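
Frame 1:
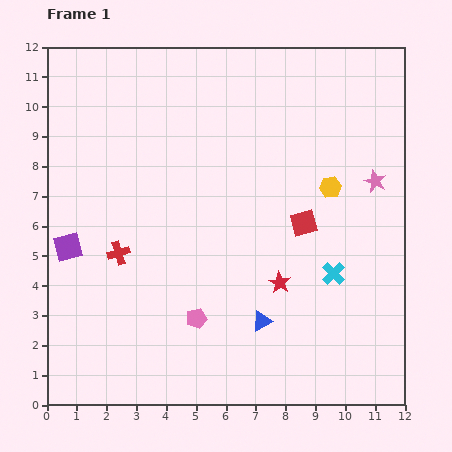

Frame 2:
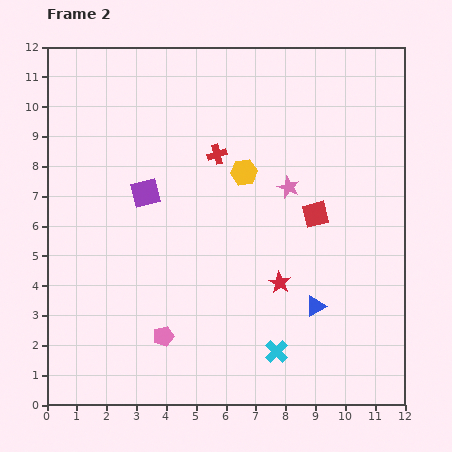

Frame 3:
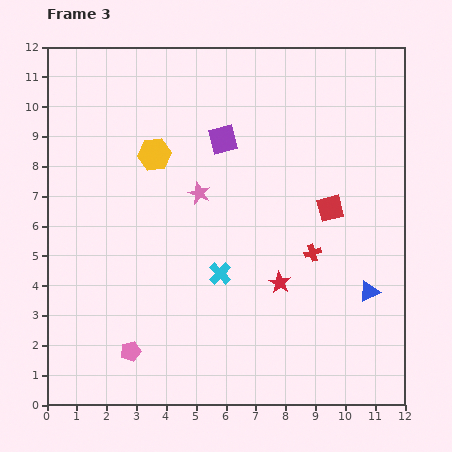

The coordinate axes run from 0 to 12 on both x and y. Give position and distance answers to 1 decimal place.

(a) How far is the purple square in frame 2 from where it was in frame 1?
3.2

The purple square moved from (0.7, 5.3) to (3.3, 7.1), a distance of √(2.6² + 1.8²) ≈ 3.2.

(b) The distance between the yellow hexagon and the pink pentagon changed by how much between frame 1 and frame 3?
+0.3

Distance in frame 1: 6.3. Distance in frame 3: 6.6.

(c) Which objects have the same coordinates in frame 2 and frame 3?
the red star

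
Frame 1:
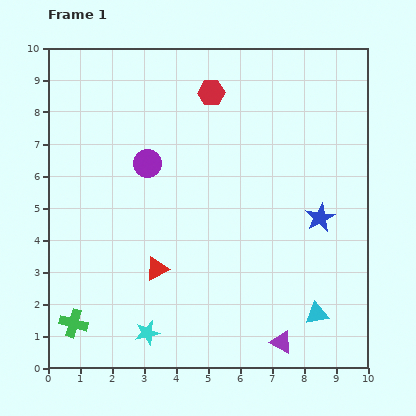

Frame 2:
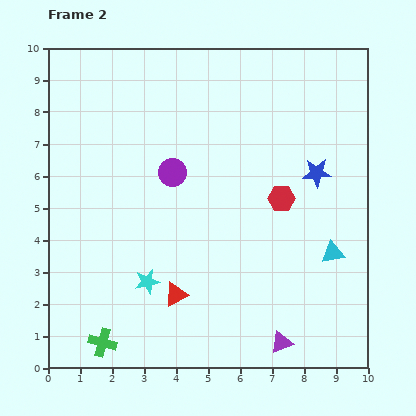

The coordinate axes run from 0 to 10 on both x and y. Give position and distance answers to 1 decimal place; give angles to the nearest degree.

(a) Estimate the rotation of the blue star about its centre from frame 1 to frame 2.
25° clockwise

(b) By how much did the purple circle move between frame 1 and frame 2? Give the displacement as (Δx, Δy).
(0.8, -0.3)

The purple circle was at (3.1, 6.4) in frame 1 and (3.9, 6.1) in frame 2.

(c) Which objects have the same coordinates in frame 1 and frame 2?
the purple triangle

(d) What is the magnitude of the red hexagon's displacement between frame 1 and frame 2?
4.0

The red hexagon moved from (5.1, 8.6) to (7.3, 5.3), a distance of √(2.2² + 3.3²) ≈ 4.0.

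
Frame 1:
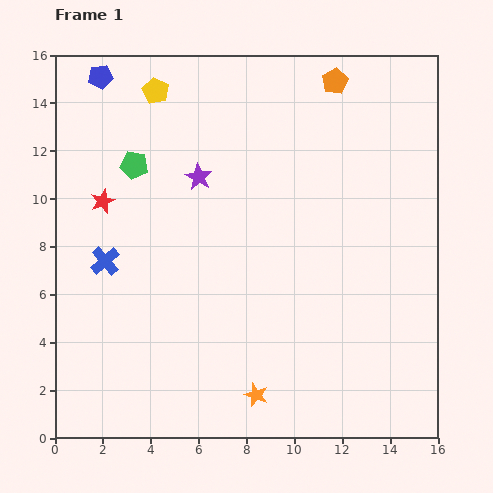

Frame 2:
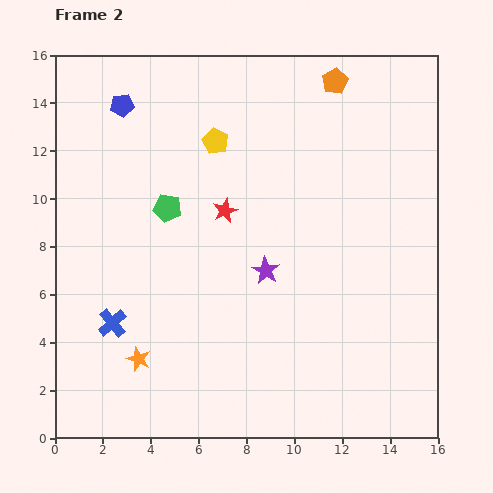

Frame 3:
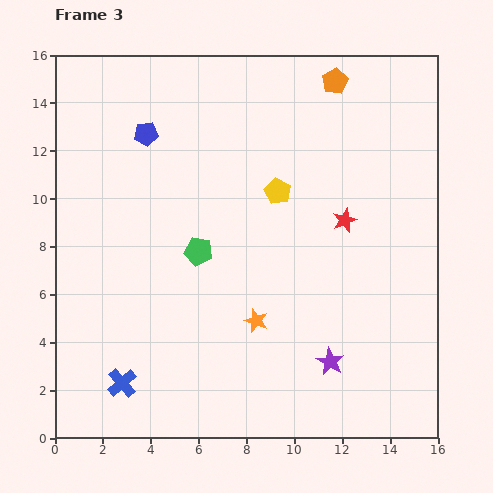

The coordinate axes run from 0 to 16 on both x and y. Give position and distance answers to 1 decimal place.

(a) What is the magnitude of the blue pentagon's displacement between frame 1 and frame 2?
1.5

The blue pentagon moved from (1.9, 15.1) to (2.8, 13.9), a distance of √(0.9² + 1.2²) ≈ 1.5.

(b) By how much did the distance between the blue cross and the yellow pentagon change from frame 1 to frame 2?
+1.3

Distance in frame 1: 7.4. Distance in frame 2: 8.7.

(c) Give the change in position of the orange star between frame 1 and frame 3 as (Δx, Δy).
(0.0, 3.1)

The orange star was at (8.4, 1.8) in frame 1 and (8.4, 4.9) in frame 3.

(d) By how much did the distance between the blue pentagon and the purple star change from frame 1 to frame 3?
+6.3

Distance in frame 1: 5.9. Distance in frame 3: 12.2.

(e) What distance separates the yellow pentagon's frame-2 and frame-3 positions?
3.3

The yellow pentagon moved from (6.7, 12.4) to (9.3, 10.3), a distance of √(2.6² + 2.1²) ≈ 3.3.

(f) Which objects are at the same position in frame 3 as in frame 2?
the orange pentagon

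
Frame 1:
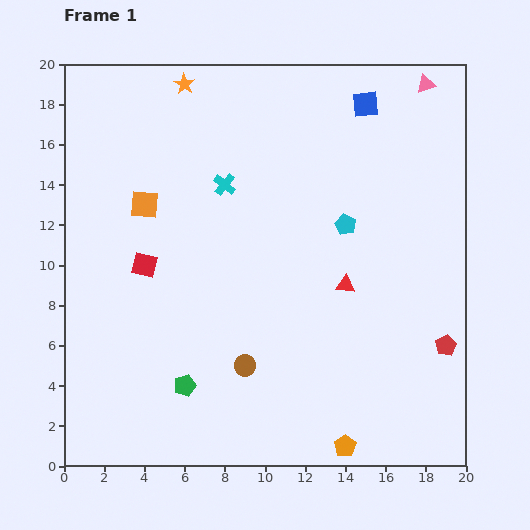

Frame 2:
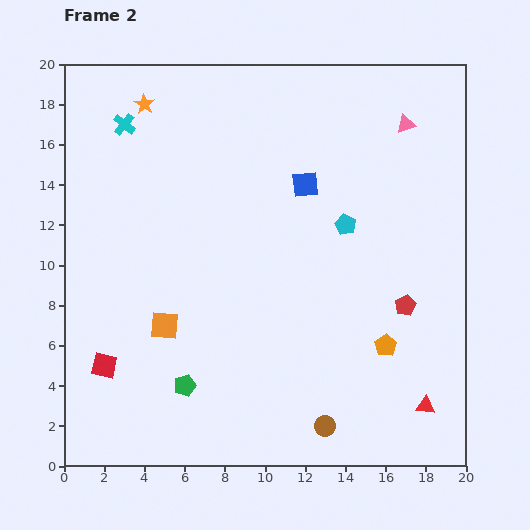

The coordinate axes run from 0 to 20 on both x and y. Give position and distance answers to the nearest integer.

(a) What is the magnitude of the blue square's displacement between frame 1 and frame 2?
5

The blue square moved from (15, 18) to (12, 14), a distance of √(3² + 4²) ≈ 5.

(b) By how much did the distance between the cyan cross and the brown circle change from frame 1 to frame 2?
+9

Distance in frame 1: 9. Distance in frame 2: 18.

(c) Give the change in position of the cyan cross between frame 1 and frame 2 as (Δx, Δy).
(-5, 3)

The cyan cross was at (8, 14) in frame 1 and (3, 17) in frame 2.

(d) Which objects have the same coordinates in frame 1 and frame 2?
the cyan pentagon, the green pentagon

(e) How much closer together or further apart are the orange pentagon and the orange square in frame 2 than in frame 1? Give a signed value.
-5

Distance in frame 1: 16. Distance in frame 2: 11.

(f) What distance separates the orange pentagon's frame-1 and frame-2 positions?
5

The orange pentagon moved from (14, 1) to (16, 6), a distance of √(2² + 5²) ≈ 5.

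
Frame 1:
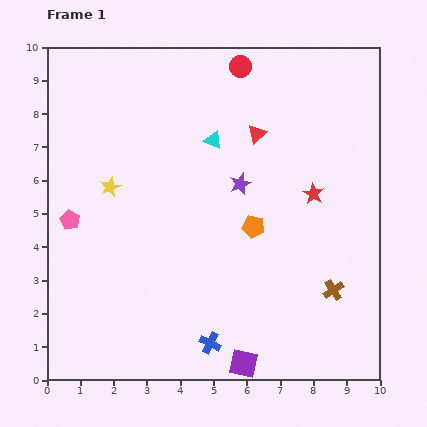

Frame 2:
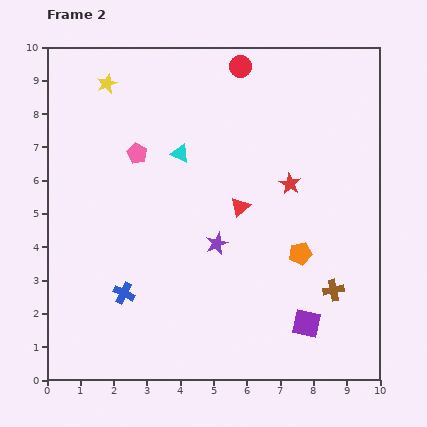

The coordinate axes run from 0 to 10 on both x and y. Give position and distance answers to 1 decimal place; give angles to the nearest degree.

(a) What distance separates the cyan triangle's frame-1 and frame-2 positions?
1.1

The cyan triangle moved from (5.0, 7.2) to (4.0, 6.8), a distance of √(1.0² + 0.4²) ≈ 1.1.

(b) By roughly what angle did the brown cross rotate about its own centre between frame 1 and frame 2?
23° clockwise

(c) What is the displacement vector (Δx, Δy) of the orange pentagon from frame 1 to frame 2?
(1.4, -0.8)

The orange pentagon was at (6.2, 4.6) in frame 1 and (7.6, 3.8) in frame 2.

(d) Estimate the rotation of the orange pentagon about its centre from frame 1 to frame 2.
23° counter-clockwise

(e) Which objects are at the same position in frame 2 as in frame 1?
the brown cross, the red circle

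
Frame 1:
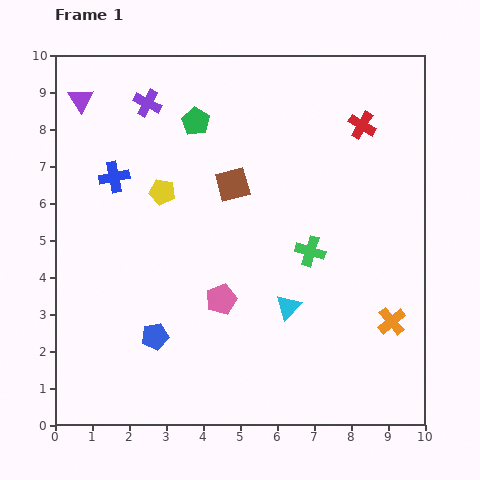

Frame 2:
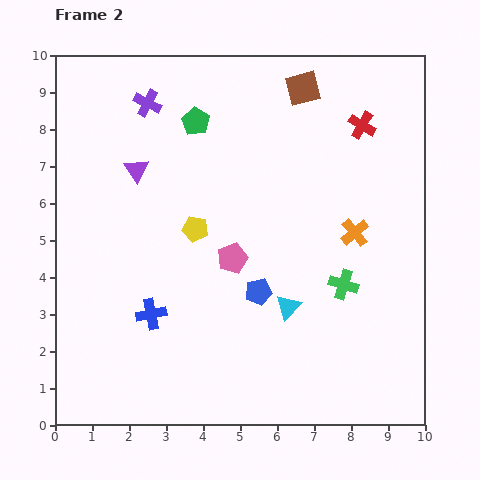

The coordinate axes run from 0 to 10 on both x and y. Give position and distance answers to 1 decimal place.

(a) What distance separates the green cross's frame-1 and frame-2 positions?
1.3

The green cross moved from (6.9, 4.7) to (7.8, 3.8), a distance of √(0.9² + 0.9²) ≈ 1.3.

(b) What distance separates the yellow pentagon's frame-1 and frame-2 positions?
1.3

The yellow pentagon moved from (2.9, 6.3) to (3.8, 5.3), a distance of √(0.9² + 1.0²) ≈ 1.3.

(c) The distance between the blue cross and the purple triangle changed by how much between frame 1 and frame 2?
+1.6

Distance in frame 1: 2.3. Distance in frame 2: 3.9.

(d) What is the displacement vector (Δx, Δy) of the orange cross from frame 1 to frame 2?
(-1.0, 2.4)

The orange cross was at (9.1, 2.8) in frame 1 and (8.1, 5.2) in frame 2.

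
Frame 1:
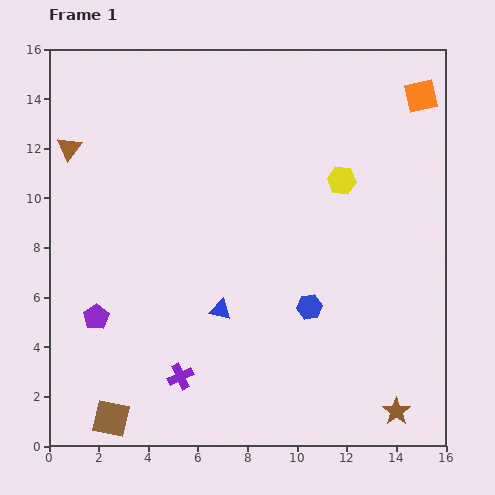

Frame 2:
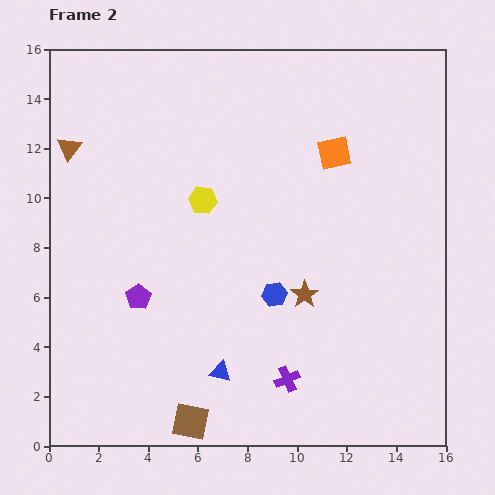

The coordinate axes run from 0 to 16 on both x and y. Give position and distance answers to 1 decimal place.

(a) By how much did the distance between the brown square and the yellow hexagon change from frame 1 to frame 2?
-4.5

Distance in frame 1: 13.4. Distance in frame 2: 8.9.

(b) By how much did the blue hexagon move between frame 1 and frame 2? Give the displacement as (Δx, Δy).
(-1.4, 0.5)

The blue hexagon was at (10.5, 5.6) in frame 1 and (9.1, 6.1) in frame 2.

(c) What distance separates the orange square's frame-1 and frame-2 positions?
4.2

The orange square moved from (15.0, 14.1) to (11.5, 11.8), a distance of √(3.5² + 2.3²) ≈ 4.2.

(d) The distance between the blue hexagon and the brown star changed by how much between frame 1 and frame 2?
-4.3

Distance in frame 1: 5.5. Distance in frame 2: 1.2.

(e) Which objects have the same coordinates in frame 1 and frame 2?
the brown triangle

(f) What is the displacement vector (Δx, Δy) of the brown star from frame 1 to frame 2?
(-3.7, 4.7)

The brown star was at (14.0, 1.4) in frame 1 and (10.3, 6.1) in frame 2.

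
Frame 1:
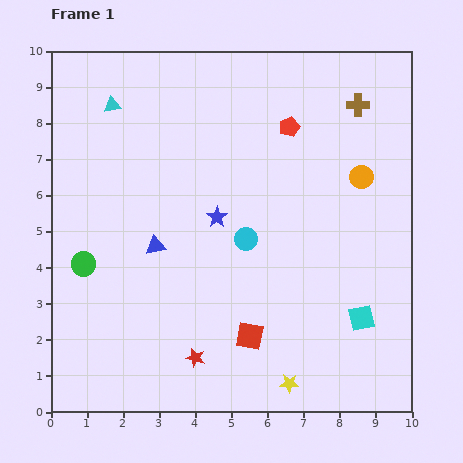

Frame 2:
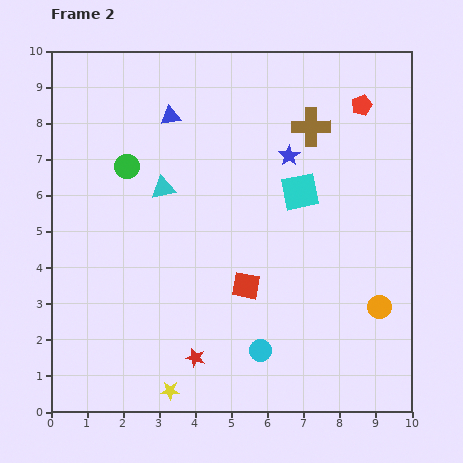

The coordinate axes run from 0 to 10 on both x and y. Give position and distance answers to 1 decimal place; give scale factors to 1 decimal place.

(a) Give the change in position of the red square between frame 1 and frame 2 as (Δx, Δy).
(-0.1, 1.4)

The red square was at (5.5, 2.1) in frame 1 and (5.4, 3.5) in frame 2.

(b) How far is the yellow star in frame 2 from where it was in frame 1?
3.3

The yellow star moved from (6.6, 0.8) to (3.3, 0.6), a distance of √(3.3² + 0.2²) ≈ 3.3.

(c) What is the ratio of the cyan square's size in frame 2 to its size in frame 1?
1.4×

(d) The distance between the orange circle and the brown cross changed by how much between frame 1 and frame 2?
+3.3

Distance in frame 1: 2.0. Distance in frame 2: 5.3.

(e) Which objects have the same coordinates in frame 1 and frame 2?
the red star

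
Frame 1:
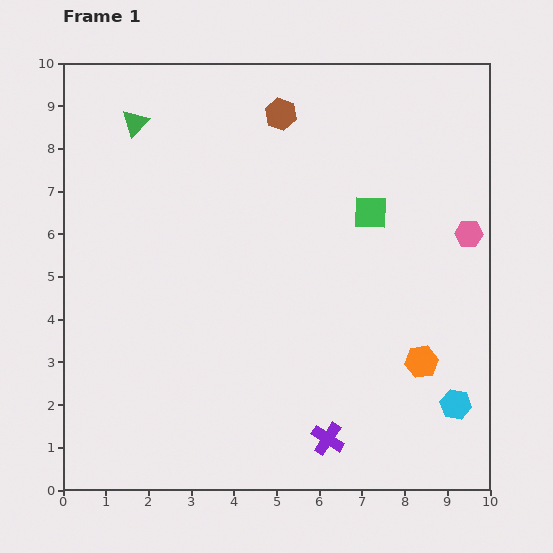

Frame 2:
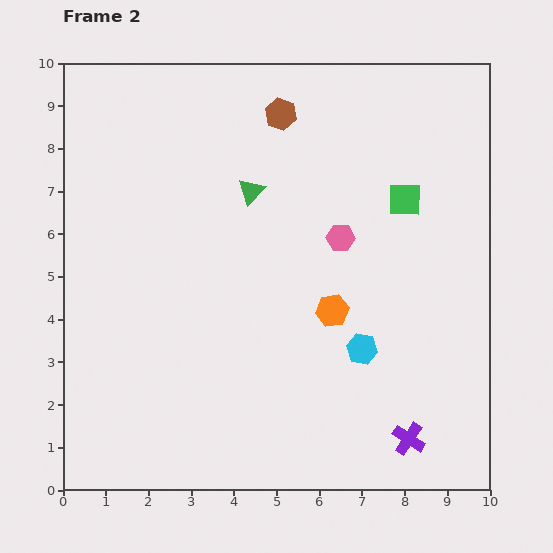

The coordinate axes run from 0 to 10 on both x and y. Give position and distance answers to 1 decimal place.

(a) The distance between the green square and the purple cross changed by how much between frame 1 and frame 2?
+0.2

Distance in frame 1: 5.4. Distance in frame 2: 5.6.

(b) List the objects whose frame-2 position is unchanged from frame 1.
the brown hexagon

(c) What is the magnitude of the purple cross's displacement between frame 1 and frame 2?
1.9

The purple cross moved from (6.2, 1.2) to (8.1, 1.2), a distance of √(1.9² + 0.0²) ≈ 1.9.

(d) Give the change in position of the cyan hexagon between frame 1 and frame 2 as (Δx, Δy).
(-2.2, 1.3)

The cyan hexagon was at (9.2, 2.0) in frame 1 and (7.0, 3.3) in frame 2.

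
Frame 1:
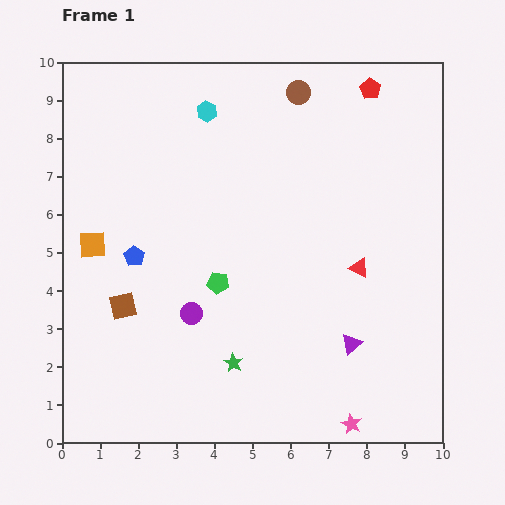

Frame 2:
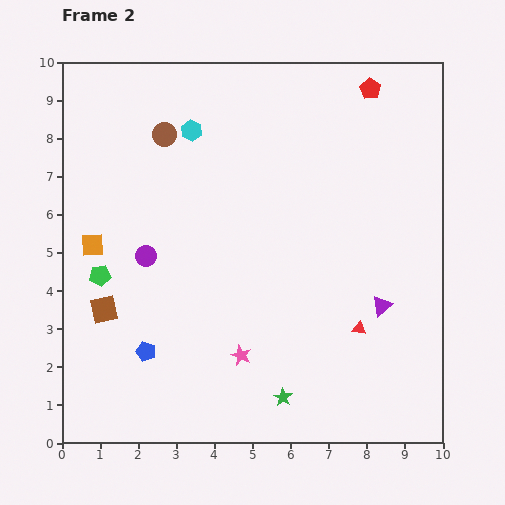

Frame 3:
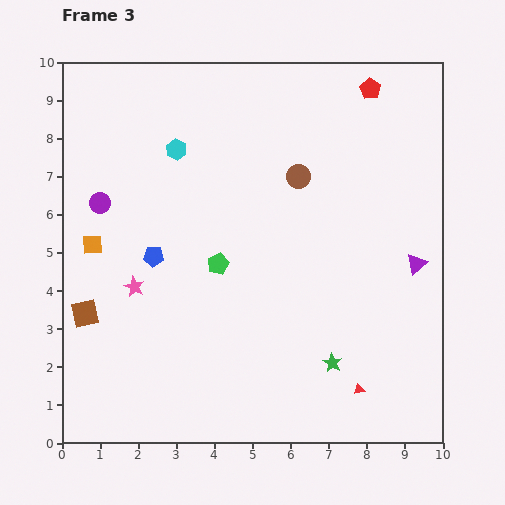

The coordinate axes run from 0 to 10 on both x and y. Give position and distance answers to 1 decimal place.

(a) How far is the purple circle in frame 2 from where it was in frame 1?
1.9

The purple circle moved from (3.4, 3.4) to (2.2, 4.9), a distance of √(1.2² + 1.5²) ≈ 1.9.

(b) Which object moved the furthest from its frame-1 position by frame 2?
the brown circle

(moved 3.7; next 3.4)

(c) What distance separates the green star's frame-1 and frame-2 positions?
1.6

The green star moved from (4.5, 2.1) to (5.8, 1.2), a distance of √(1.3² + 0.9²) ≈ 1.6.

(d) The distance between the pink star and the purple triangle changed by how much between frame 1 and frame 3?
+5.3

Distance in frame 1: 2.1. Distance in frame 3: 7.4.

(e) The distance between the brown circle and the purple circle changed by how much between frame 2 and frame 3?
+2.0

Distance in frame 2: 3.2. Distance in frame 3: 5.2.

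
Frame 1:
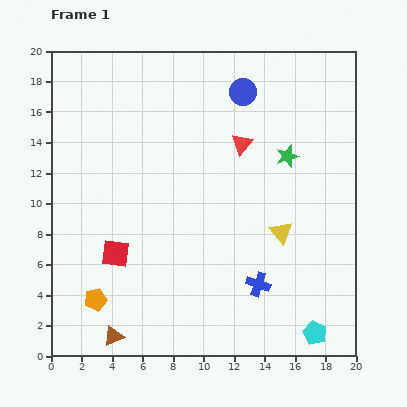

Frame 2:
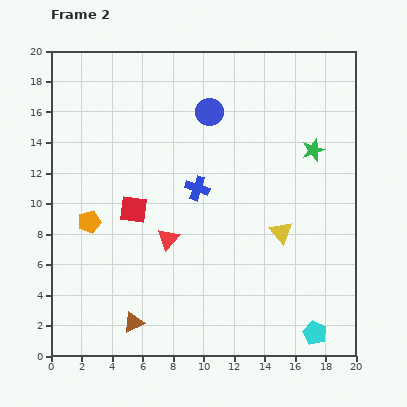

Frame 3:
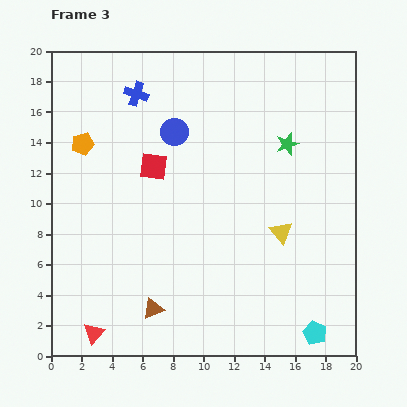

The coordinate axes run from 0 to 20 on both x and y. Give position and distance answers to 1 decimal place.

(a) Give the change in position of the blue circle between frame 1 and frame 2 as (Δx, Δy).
(-2.2, -1.3)

The blue circle was at (12.6, 17.3) in frame 1 and (10.4, 16.0) in frame 2.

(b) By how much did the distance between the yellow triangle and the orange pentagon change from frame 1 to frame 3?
+1.2

Distance in frame 1: 13.0. Distance in frame 3: 14.2.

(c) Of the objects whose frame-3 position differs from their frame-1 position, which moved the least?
the green star

(moved 0.8)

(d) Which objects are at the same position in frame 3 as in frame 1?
the cyan pentagon, the yellow triangle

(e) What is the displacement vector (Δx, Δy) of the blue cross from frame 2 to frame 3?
(-4.0, 6.2)

The blue cross was at (9.6, 11.0) in frame 2 and (5.6, 17.2) in frame 3.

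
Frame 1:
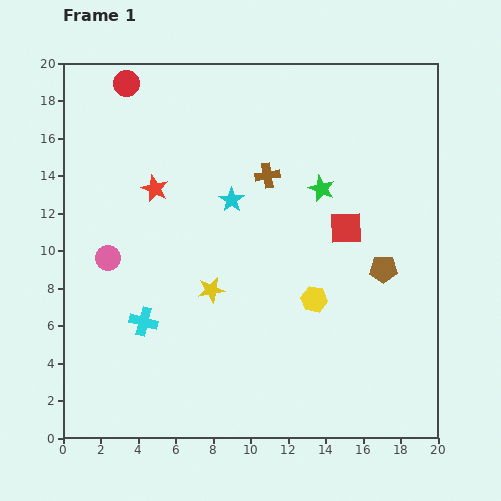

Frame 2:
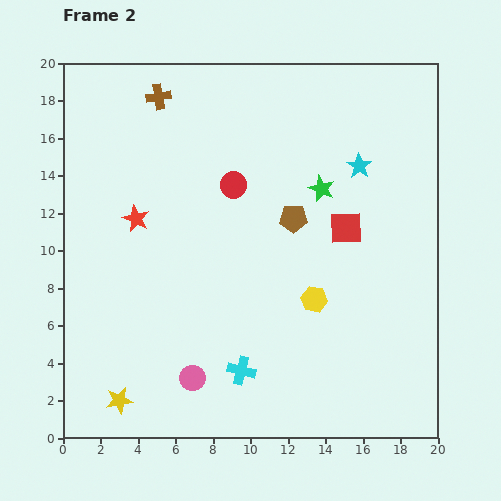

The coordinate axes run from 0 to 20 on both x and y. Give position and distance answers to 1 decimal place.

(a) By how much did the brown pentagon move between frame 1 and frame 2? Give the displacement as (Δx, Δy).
(-4.8, 2.7)

The brown pentagon was at (17.1, 9.0) in frame 1 and (12.3, 11.7) in frame 2.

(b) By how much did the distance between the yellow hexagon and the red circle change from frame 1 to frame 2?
-7.7

Distance in frame 1: 15.2. Distance in frame 2: 7.5.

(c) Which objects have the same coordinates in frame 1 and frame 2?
the green star, the yellow hexagon, the red square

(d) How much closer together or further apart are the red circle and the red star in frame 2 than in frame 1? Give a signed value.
-0.3

Distance in frame 1: 5.8. Distance in frame 2: 5.5.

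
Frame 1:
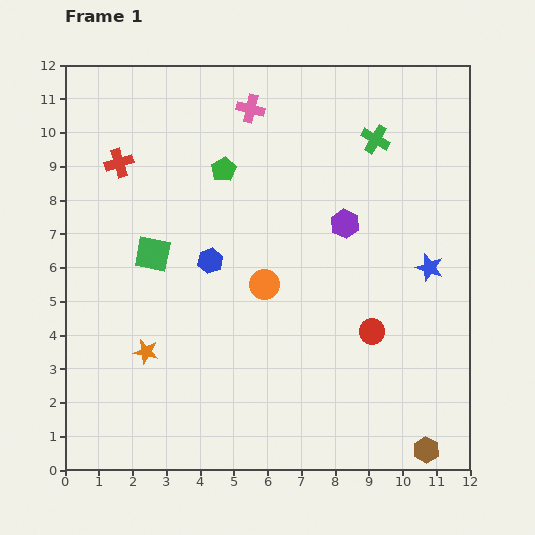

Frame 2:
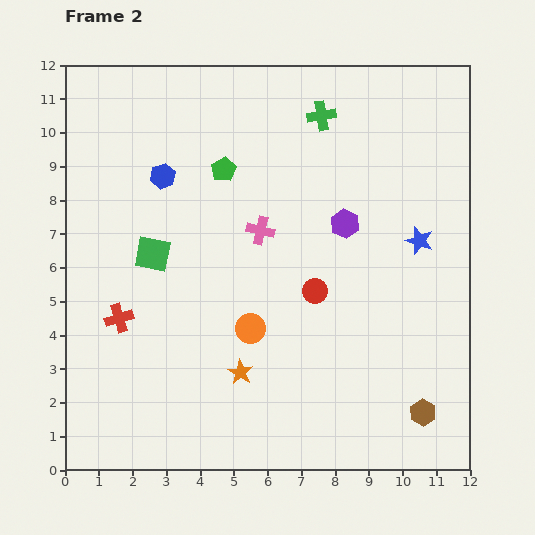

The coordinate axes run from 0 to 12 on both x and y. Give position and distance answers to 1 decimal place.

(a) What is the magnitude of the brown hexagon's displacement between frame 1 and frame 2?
1.1

The brown hexagon moved from (10.7, 0.6) to (10.6, 1.7), a distance of √(0.1² + 1.1²) ≈ 1.1.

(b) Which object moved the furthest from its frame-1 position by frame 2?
the red cross

(moved 4.6; next 3.6)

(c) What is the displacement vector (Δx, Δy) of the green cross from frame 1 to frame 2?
(-1.6, 0.7)

The green cross was at (9.2, 9.8) in frame 1 and (7.6, 10.5) in frame 2.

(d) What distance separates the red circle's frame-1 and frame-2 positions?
2.1

The red circle moved from (9.1, 4.1) to (7.4, 5.3), a distance of √(1.7² + 1.2²) ≈ 2.1.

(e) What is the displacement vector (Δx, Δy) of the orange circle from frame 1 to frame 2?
(-0.4, -1.3)

The orange circle was at (5.9, 5.5) in frame 1 and (5.5, 4.2) in frame 2.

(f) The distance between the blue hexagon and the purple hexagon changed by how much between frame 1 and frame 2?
+1.5

Distance in frame 1: 4.1. Distance in frame 2: 5.6.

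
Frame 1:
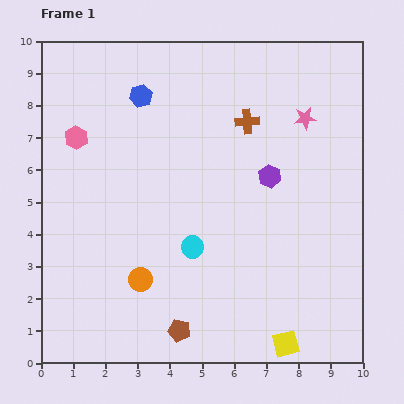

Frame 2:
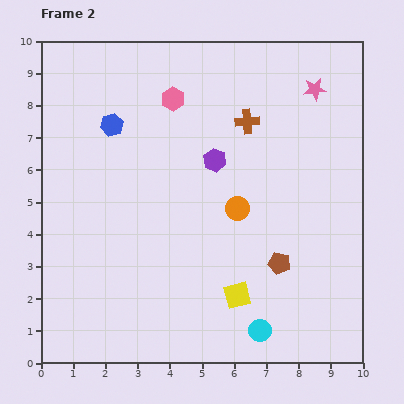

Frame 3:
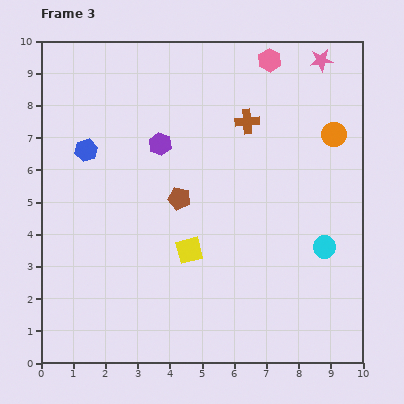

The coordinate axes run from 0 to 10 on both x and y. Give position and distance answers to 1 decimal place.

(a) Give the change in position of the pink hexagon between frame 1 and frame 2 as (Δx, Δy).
(3.0, 1.2)

The pink hexagon was at (1.1, 7.0) in frame 1 and (4.1, 8.2) in frame 2.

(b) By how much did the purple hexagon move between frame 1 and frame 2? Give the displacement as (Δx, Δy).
(-1.7, 0.5)

The purple hexagon was at (7.1, 5.8) in frame 1 and (5.4, 6.3) in frame 2.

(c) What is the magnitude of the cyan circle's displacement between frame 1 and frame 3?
4.1

The cyan circle moved from (4.7, 3.6) to (8.8, 3.6), a distance of √(4.1² + 0.0²) ≈ 4.1.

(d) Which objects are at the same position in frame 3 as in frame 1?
the brown cross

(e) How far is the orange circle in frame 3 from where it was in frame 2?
3.8

The orange circle moved from (6.1, 4.8) to (9.1, 7.1), a distance of √(3.0² + 2.3²) ≈ 3.8.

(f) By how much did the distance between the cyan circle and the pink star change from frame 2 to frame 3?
-1.9

Distance in frame 2: 7.7. Distance in frame 3: 5.8.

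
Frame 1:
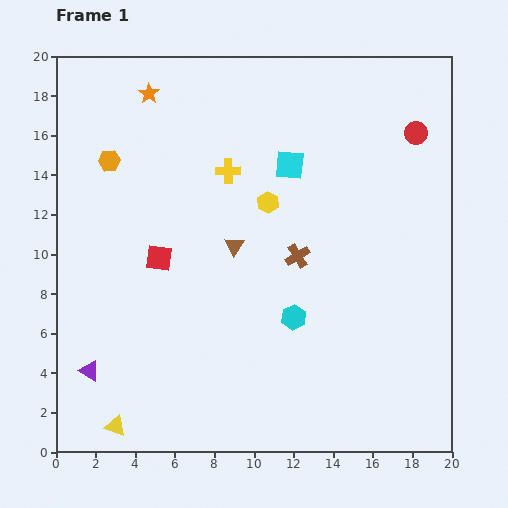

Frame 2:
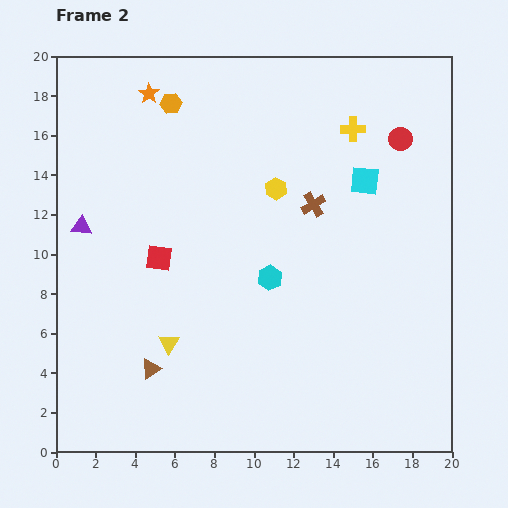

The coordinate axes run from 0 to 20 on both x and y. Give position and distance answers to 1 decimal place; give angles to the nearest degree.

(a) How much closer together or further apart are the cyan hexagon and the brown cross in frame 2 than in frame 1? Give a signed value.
+1.2

Distance in frame 1: 3.1. Distance in frame 2: 4.3.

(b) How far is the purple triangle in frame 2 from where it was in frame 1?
7.3

The purple triangle moved from (1.7, 4.1) to (1.3, 11.4), a distance of √(0.4² + 7.3²) ≈ 7.3.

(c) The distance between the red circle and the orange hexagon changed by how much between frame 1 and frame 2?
-3.9

Distance in frame 1: 15.6. Distance in frame 2: 11.7.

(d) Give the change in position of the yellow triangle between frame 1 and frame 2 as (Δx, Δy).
(2.7, 4.2)

The yellow triangle was at (3.0, 1.3) in frame 1 and (5.7, 5.5) in frame 2.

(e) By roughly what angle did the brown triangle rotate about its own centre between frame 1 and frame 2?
25° clockwise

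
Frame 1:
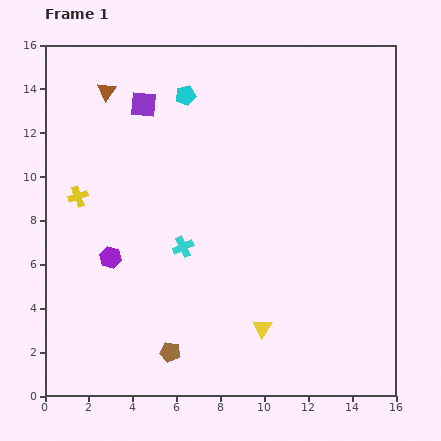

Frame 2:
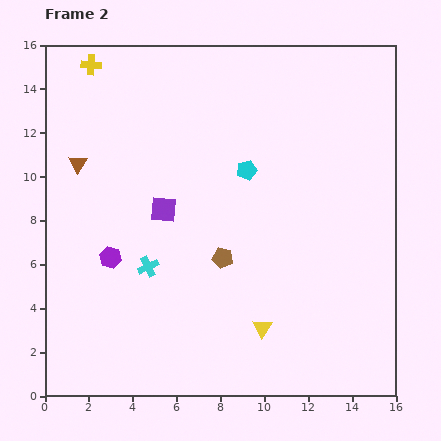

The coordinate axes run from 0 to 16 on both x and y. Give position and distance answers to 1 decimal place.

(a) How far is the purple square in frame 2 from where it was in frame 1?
4.9

The purple square moved from (4.5, 13.3) to (5.4, 8.5), a distance of √(0.9² + 4.8²) ≈ 4.9.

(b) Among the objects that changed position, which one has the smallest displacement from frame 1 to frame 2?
the cyan cross

(moved 1.8)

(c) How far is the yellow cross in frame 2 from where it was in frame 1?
6.0

The yellow cross moved from (1.5, 9.1) to (2.1, 15.1), a distance of √(0.6² + 6.0²) ≈ 6.0.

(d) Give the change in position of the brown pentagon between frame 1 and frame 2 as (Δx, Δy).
(2.4, 4.3)

The brown pentagon was at (5.7, 2.0) in frame 1 and (8.1, 6.3) in frame 2.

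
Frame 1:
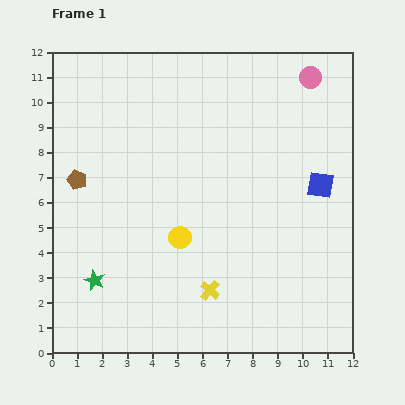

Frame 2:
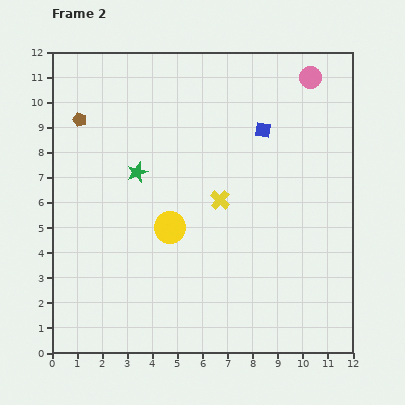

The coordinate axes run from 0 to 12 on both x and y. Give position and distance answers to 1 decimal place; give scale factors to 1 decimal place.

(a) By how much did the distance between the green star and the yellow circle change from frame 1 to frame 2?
-1.2

Distance in frame 1: 3.8. Distance in frame 2: 2.6.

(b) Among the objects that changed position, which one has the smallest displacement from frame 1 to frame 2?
the yellow circle

(moved 0.6)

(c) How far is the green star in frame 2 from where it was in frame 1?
4.6

The green star moved from (1.7, 2.9) to (3.4, 7.2), a distance of √(1.7² + 4.3²) ≈ 4.6.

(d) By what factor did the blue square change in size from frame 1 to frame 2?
0.6×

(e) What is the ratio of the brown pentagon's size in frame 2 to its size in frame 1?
0.7×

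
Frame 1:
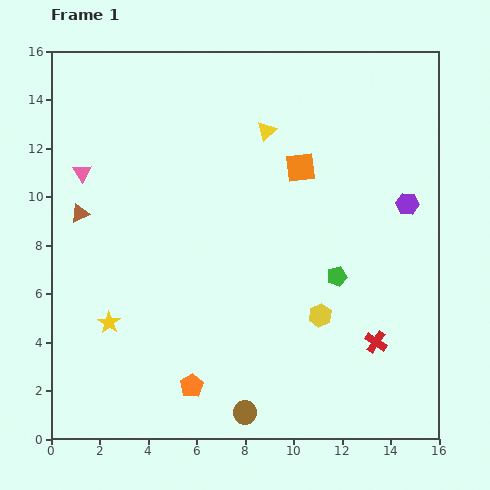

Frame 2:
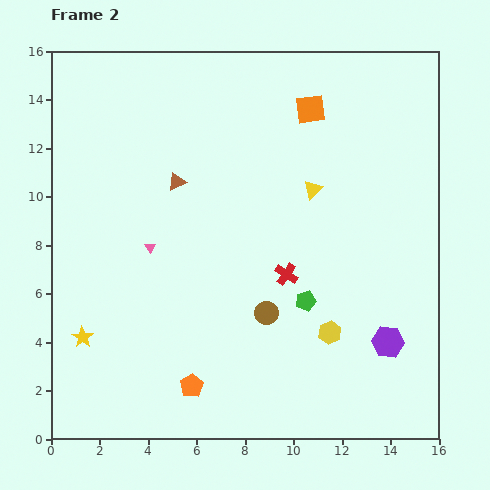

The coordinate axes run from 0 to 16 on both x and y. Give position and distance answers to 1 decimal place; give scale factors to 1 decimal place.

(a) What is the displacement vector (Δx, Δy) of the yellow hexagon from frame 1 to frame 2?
(0.4, -0.7)

The yellow hexagon was at (11.1, 5.1) in frame 1 and (11.5, 4.4) in frame 2.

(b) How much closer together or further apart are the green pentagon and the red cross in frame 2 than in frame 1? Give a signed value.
-1.7

Distance in frame 1: 3.1. Distance in frame 2: 1.4.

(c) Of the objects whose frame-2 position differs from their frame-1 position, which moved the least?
the yellow hexagon

(moved 0.8)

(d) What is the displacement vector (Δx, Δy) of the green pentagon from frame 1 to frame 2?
(-1.3, -1.0)

The green pentagon was at (11.8, 6.7) in frame 1 and (10.5, 5.7) in frame 2.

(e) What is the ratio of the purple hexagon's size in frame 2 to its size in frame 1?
1.4×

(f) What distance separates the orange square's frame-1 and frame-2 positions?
2.4

The orange square moved from (10.3, 11.2) to (10.7, 13.6), a distance of √(0.4² + 2.4²) ≈ 2.4.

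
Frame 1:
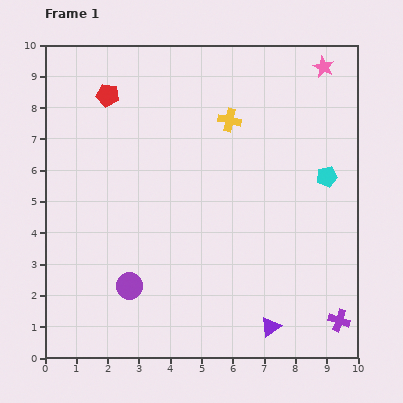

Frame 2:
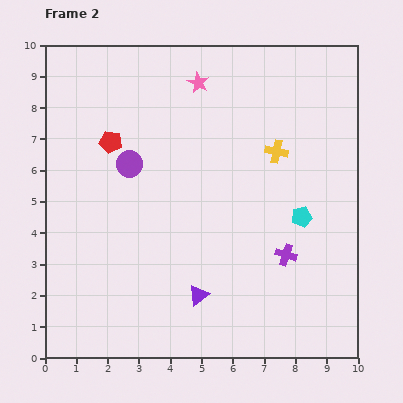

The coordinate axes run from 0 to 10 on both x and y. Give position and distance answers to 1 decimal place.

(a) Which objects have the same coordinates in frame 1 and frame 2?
none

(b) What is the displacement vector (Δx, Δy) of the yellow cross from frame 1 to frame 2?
(1.5, -1.0)

The yellow cross was at (5.9, 7.6) in frame 1 and (7.4, 6.6) in frame 2.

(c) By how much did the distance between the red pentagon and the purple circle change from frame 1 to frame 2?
-5.2

Distance in frame 1: 6.1. Distance in frame 2: 0.9.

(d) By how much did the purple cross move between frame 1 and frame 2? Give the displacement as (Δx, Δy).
(-1.7, 2.1)

The purple cross was at (9.4, 1.2) in frame 1 and (7.7, 3.3) in frame 2.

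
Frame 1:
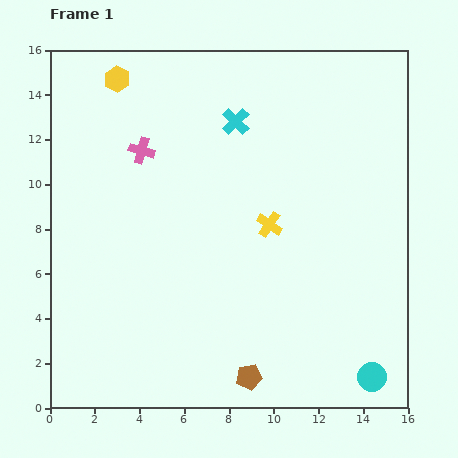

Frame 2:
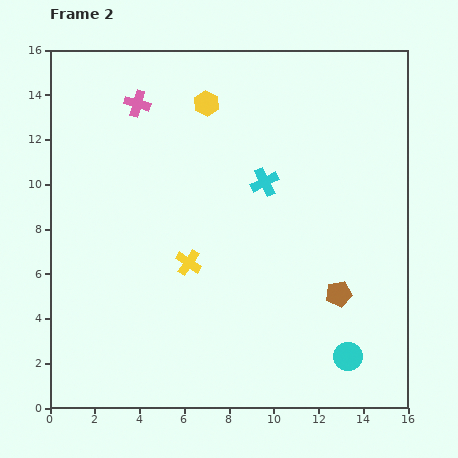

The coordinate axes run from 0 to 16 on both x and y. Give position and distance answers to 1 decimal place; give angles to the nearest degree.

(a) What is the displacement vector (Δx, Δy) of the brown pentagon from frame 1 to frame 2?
(4.0, 3.7)

The brown pentagon was at (8.9, 1.4) in frame 1 and (12.9, 5.1) in frame 2.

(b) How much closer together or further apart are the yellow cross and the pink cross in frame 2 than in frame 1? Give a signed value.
+0.9

Distance in frame 1: 6.6. Distance in frame 2: 7.5.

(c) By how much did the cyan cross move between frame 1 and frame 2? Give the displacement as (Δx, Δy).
(1.3, -2.7)

The cyan cross was at (8.3, 12.8) in frame 1 and (9.6, 10.1) in frame 2.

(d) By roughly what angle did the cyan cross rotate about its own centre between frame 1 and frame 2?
19° clockwise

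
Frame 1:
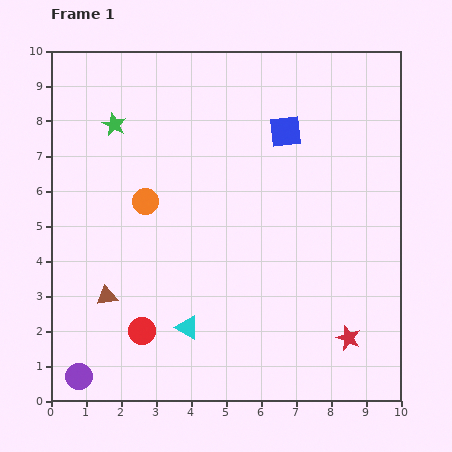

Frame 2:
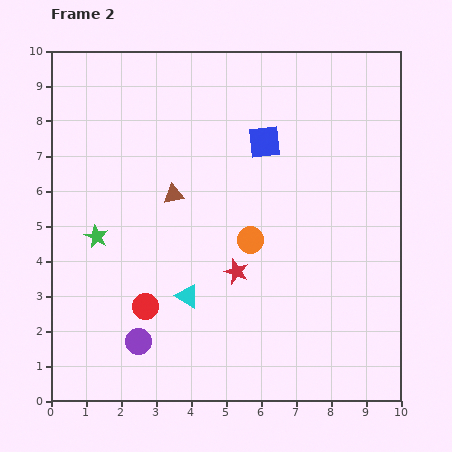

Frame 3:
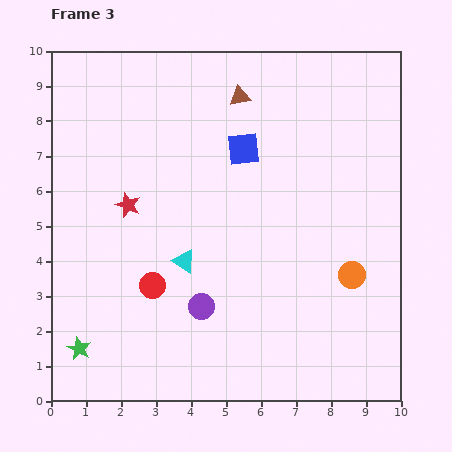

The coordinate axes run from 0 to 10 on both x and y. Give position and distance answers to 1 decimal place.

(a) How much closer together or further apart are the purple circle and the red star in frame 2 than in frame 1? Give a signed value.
-4.4

Distance in frame 1: 7.8. Distance in frame 2: 3.4.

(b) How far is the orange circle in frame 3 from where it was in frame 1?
6.3

The orange circle moved from (2.7, 5.7) to (8.6, 3.6), a distance of √(5.9² + 2.1²) ≈ 6.3.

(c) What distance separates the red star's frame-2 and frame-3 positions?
3.6

The red star moved from (5.3, 3.7) to (2.2, 5.6), a distance of √(3.1² + 1.9²) ≈ 3.6.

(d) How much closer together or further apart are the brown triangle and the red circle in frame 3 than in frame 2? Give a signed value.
+2.7

Distance in frame 2: 3.3. Distance in frame 3: 6.0.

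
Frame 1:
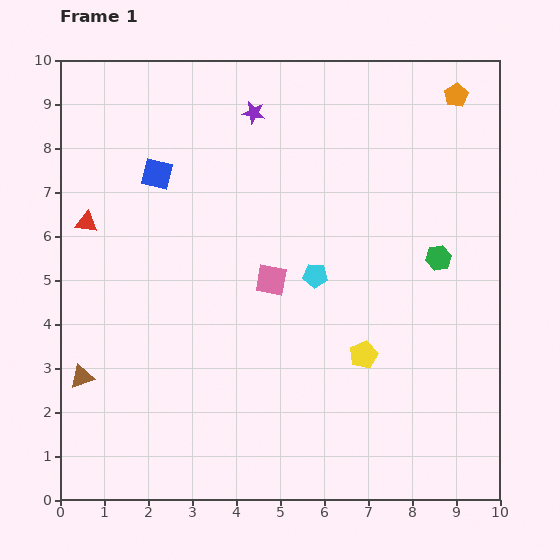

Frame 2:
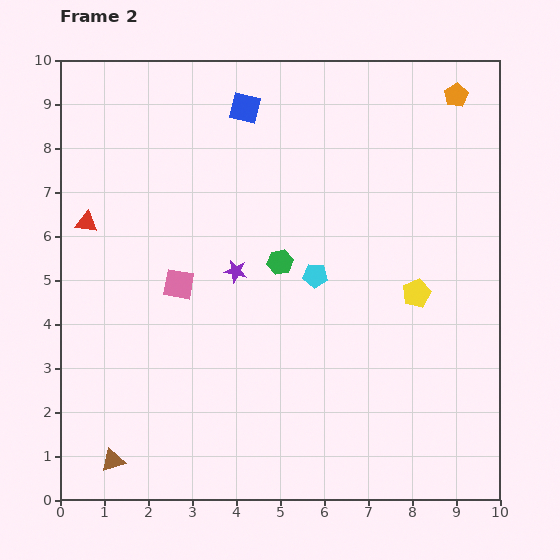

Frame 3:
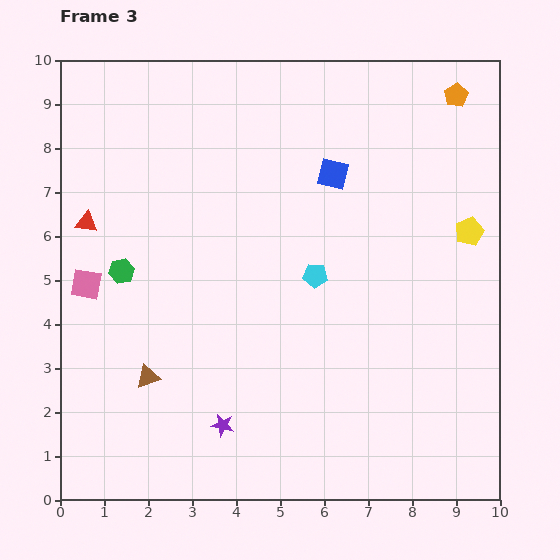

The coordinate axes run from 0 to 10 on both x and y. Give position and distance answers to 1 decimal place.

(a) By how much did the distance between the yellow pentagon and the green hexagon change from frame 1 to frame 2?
+0.4

Distance in frame 1: 2.8. Distance in frame 2: 3.2.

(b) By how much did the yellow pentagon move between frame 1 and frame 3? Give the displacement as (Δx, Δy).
(2.4, 2.8)

The yellow pentagon was at (6.9, 3.3) in frame 1 and (9.3, 6.1) in frame 3.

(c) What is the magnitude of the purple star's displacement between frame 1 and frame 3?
7.1

The purple star moved from (4.4, 8.8) to (3.7, 1.7), a distance of √(0.7² + 7.1²) ≈ 7.1.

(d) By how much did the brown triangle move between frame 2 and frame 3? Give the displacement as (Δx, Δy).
(0.8, 1.9)

The brown triangle was at (1.2, 0.9) in frame 2 and (2.0, 2.8) in frame 3.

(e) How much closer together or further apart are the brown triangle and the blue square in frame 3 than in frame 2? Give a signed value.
-2.3

Distance in frame 2: 8.5. Distance in frame 3: 6.2.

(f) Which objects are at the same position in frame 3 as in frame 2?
the red triangle, the orange pentagon, the cyan pentagon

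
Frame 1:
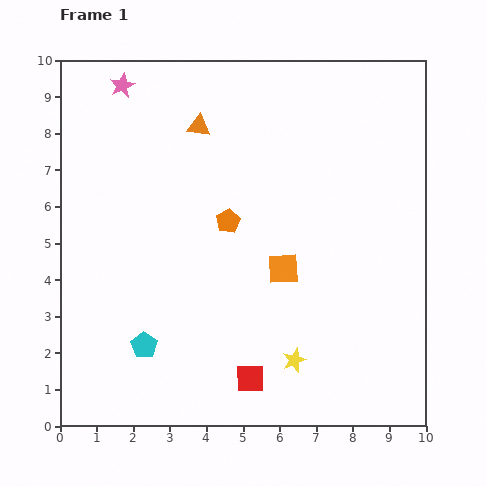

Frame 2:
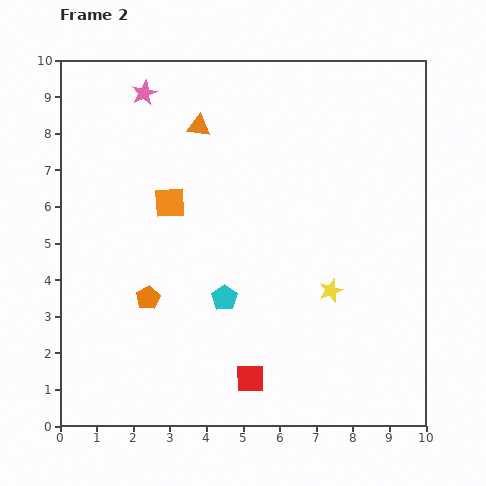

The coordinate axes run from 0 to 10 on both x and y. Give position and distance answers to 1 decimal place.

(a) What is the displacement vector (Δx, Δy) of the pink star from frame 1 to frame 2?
(0.6, -0.2)

The pink star was at (1.7, 9.3) in frame 1 and (2.3, 9.1) in frame 2.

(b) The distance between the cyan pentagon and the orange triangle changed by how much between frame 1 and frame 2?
-1.4

Distance in frame 1: 6.2. Distance in frame 2: 4.8.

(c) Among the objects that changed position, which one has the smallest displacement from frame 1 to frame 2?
the pink star

(moved 0.6)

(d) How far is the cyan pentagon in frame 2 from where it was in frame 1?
2.6

The cyan pentagon moved from (2.3, 2.2) to (4.5, 3.5), a distance of √(2.2² + 1.3²) ≈ 2.6.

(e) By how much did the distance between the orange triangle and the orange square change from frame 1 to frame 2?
-2.3

Distance in frame 1: 4.5. Distance in frame 2: 2.2.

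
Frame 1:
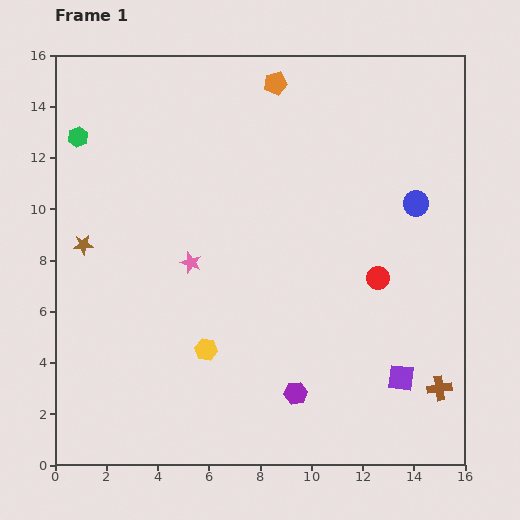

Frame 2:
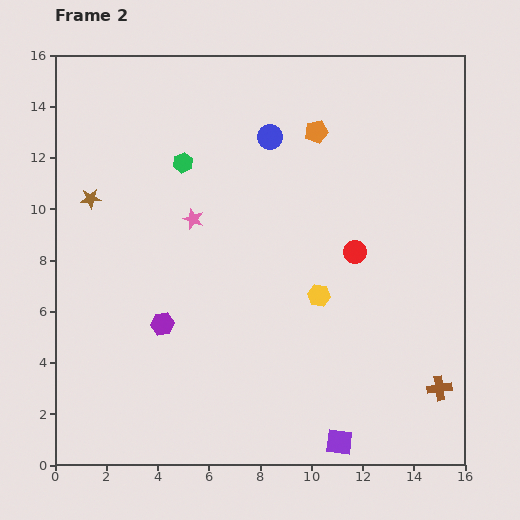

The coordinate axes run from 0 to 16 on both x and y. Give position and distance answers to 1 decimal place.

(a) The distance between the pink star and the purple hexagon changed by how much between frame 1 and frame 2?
-2.2

Distance in frame 1: 6.5. Distance in frame 2: 4.3.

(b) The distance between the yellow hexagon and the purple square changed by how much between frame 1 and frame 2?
-1.9

Distance in frame 1: 7.7. Distance in frame 2: 5.8.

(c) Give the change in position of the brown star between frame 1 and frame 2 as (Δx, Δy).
(0.3, 1.8)

The brown star was at (1.1, 8.6) in frame 1 and (1.4, 10.4) in frame 2.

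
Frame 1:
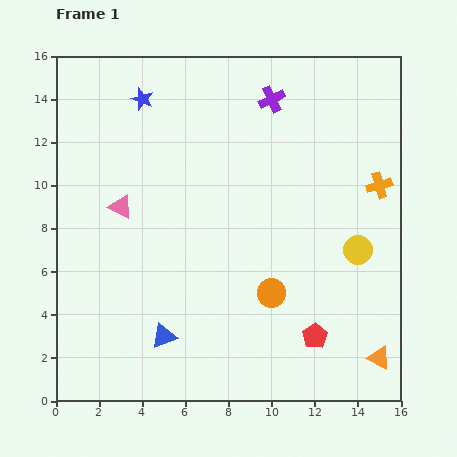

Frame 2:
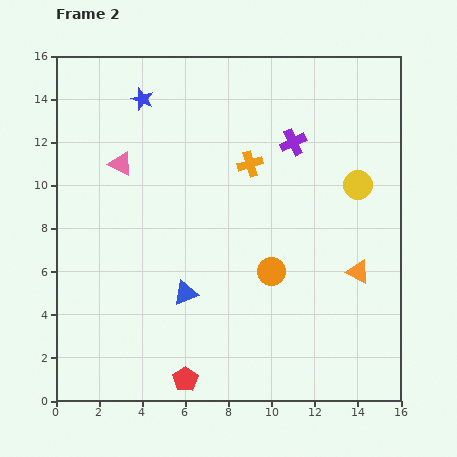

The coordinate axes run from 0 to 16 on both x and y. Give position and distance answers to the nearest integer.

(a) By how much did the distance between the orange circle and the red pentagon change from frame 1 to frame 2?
+3

Distance in frame 1: 3. Distance in frame 2: 6.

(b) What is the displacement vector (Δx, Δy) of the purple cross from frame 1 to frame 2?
(1, -2)

The purple cross was at (10, 14) in frame 1 and (11, 12) in frame 2.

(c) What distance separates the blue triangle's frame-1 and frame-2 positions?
2

The blue triangle moved from (5, 3) to (6, 5), a distance of √(1² + 2²) ≈ 2.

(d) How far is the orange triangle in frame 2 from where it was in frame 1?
4

The orange triangle moved from (15, 2) to (14, 6), a distance of √(1² + 4²) ≈ 4.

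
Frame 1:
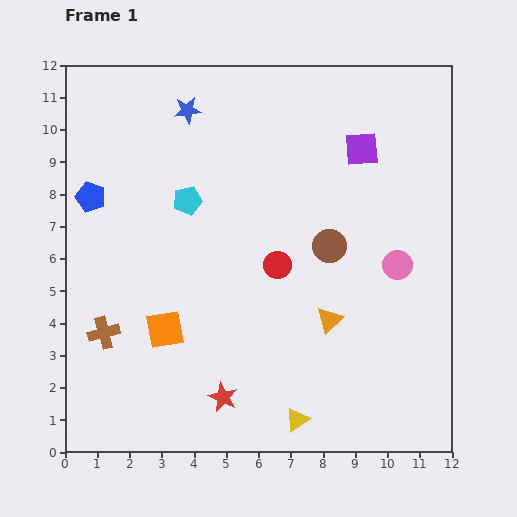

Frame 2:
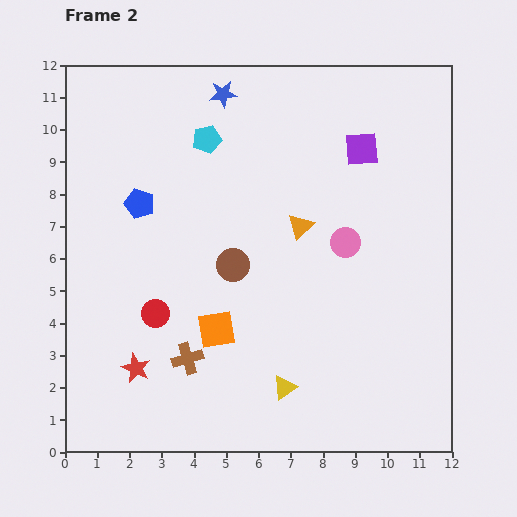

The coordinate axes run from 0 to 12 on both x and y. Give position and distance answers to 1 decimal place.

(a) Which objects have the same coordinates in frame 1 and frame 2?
the purple square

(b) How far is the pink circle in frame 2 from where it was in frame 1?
1.7

The pink circle moved from (10.3, 5.8) to (8.7, 6.5), a distance of √(1.6² + 0.7²) ≈ 1.7.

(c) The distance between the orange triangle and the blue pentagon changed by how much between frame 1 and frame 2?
-3.3

Distance in frame 1: 8.3. Distance in frame 2: 5.0.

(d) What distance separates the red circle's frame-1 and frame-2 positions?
4.1

The red circle moved from (6.6, 5.8) to (2.8, 4.3), a distance of √(3.8² + 1.5²) ≈ 4.1.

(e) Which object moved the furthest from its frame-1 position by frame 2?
the red circle

(moved 4.1; next 3.1)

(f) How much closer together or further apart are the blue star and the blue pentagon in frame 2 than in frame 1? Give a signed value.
+0.3

Distance in frame 1: 4.0. Distance in frame 2: 4.3.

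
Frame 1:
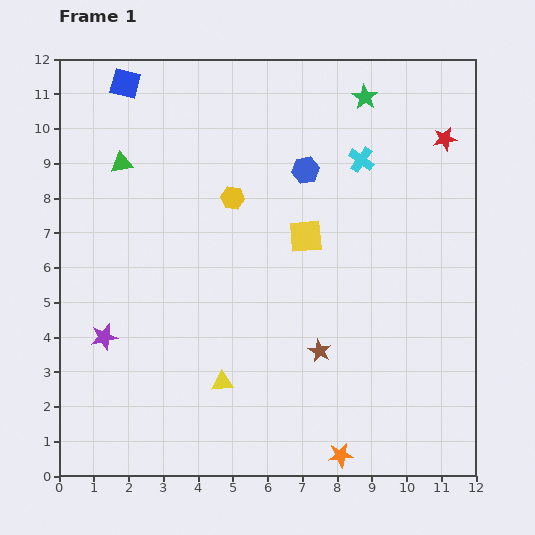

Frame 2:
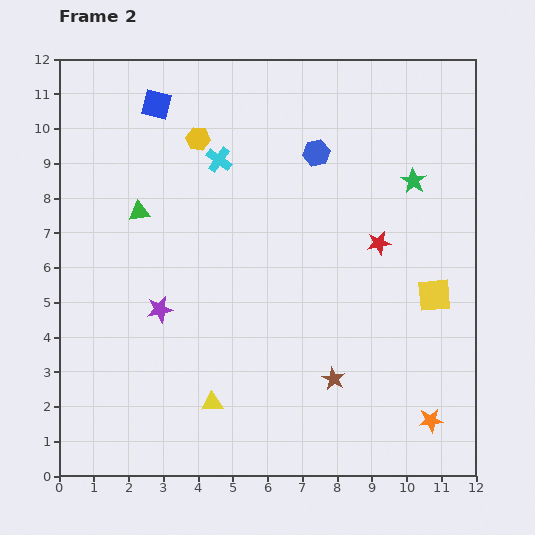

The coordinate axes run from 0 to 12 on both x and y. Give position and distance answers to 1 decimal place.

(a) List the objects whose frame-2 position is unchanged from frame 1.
none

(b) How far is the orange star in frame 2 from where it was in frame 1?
2.8

The orange star moved from (8.1, 0.6) to (10.7, 1.6), a distance of √(2.6² + 1.0²) ≈ 2.8.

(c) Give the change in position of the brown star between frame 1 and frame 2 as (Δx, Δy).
(0.4, -0.8)

The brown star was at (7.5, 3.6) in frame 1 and (7.9, 2.8) in frame 2.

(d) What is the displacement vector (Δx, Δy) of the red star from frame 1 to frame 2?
(-1.9, -3.0)

The red star was at (11.1, 9.7) in frame 1 and (9.2, 6.7) in frame 2.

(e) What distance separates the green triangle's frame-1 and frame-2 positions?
1.5

The green triangle moved from (1.8, 9.0) to (2.3, 7.6), a distance of √(0.5² + 1.4²) ≈ 1.5.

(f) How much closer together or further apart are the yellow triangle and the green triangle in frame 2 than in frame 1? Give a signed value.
-1.0

Distance in frame 1: 6.9. Distance in frame 2: 5.9.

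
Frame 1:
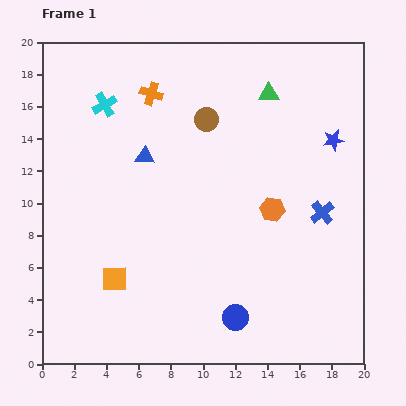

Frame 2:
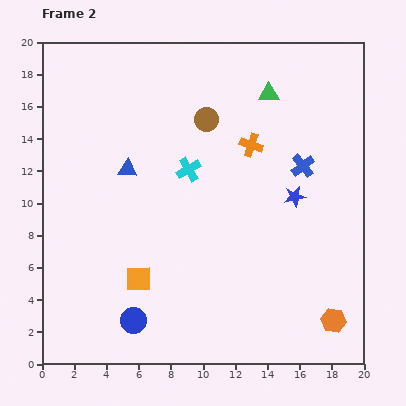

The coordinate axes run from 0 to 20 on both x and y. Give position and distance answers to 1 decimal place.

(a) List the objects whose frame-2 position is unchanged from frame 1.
the green triangle, the brown circle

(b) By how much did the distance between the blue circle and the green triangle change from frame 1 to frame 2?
+2.3

Distance in frame 1: 14.1. Distance in frame 2: 16.4.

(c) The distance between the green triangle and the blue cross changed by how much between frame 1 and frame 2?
-3.1

Distance in frame 1: 8.1. Distance in frame 2: 5.0.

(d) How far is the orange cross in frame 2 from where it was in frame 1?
7.0

The orange cross moved from (6.8, 16.8) to (13.0, 13.6), a distance of √(6.2² + 3.2²) ≈ 7.0.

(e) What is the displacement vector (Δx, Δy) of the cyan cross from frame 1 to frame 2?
(5.2, -4.0)

The cyan cross was at (3.9, 16.1) in frame 1 and (9.1, 12.1) in frame 2.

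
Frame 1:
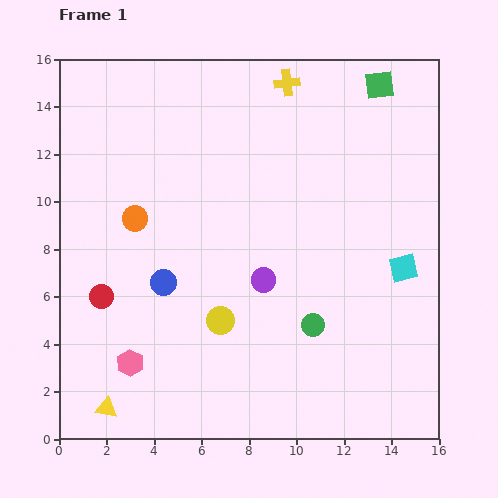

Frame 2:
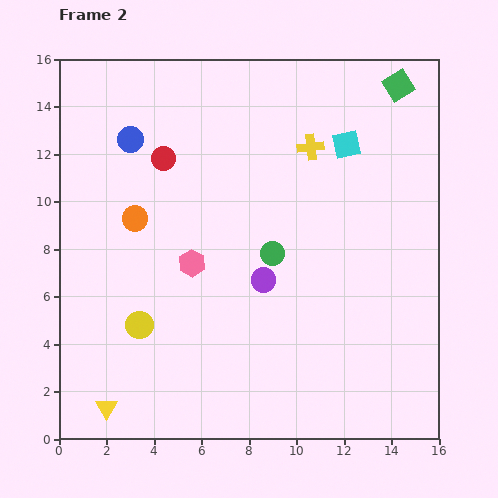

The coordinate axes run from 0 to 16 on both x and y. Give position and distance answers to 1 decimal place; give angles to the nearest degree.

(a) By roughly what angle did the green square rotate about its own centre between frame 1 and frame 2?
25° counter-clockwise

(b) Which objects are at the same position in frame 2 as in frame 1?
the orange circle, the purple circle, the yellow triangle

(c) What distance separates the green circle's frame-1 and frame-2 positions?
3.4

The green circle moved from (10.7, 4.8) to (9.0, 7.8), a distance of √(1.7² + 3.0²) ≈ 3.4.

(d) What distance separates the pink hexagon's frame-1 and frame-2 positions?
4.9

The pink hexagon moved from (3.0, 3.2) to (5.6, 7.4), a distance of √(2.6² + 4.2²) ≈ 4.9.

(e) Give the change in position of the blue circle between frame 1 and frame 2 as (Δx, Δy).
(-1.4, 6.0)

The blue circle was at (4.4, 6.6) in frame 1 and (3.0, 12.6) in frame 2.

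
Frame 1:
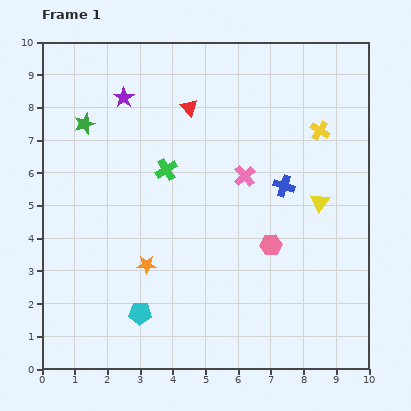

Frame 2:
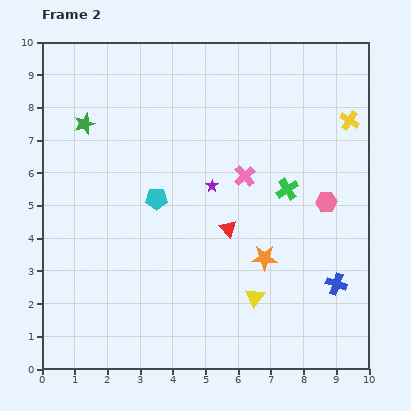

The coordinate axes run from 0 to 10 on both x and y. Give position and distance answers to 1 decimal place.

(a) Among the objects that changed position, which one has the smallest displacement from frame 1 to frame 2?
the yellow cross

(moved 0.9)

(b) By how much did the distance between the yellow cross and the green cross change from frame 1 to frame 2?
-2.1

Distance in frame 1: 4.9. Distance in frame 2: 2.8.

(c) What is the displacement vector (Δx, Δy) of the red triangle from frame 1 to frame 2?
(1.2, -3.7)

The red triangle was at (4.5, 8.0) in frame 1 and (5.7, 4.3) in frame 2.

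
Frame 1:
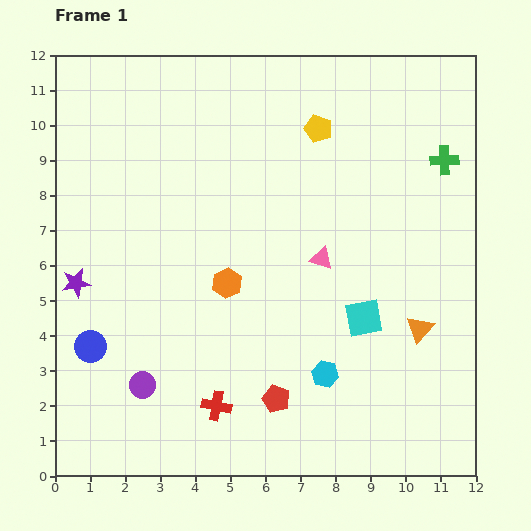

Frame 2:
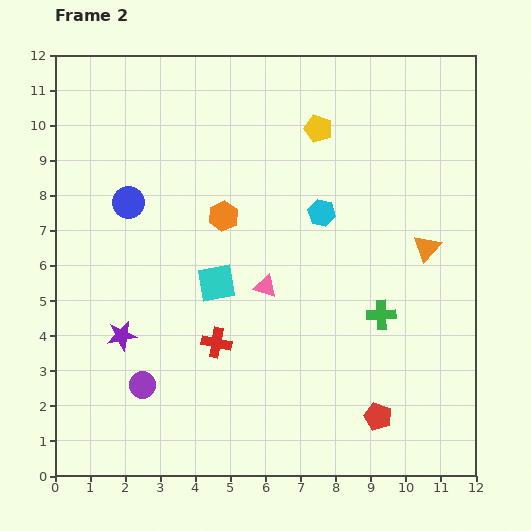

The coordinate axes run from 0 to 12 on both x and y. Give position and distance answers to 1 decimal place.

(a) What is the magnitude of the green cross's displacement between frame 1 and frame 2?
4.8

The green cross moved from (11.1, 9.0) to (9.3, 4.6), a distance of √(1.8² + 4.4²) ≈ 4.8.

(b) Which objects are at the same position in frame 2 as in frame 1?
the purple circle, the yellow pentagon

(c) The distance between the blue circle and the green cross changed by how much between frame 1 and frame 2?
-3.5

Distance in frame 1: 11.4. Distance in frame 2: 7.9.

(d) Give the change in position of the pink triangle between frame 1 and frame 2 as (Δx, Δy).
(-1.6, -0.8)

The pink triangle was at (7.6, 6.2) in frame 1 and (6.0, 5.4) in frame 2.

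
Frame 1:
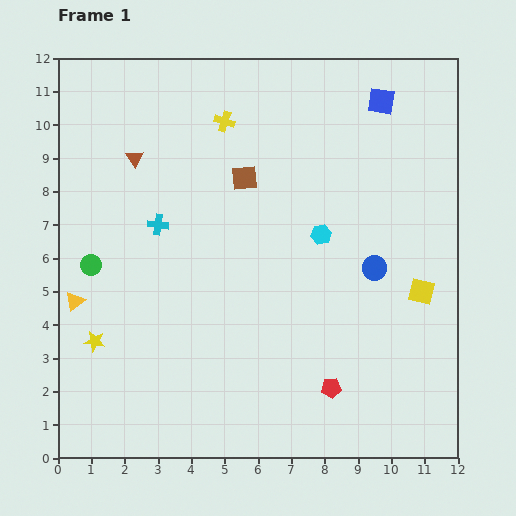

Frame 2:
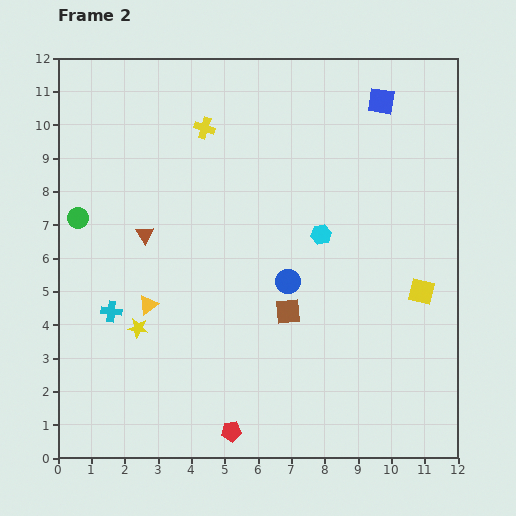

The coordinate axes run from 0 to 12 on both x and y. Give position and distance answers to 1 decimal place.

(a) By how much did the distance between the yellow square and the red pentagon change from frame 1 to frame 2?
+3.1

Distance in frame 1: 4.0. Distance in frame 2: 7.1.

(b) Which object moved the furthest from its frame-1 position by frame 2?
the brown square

(moved 4.2; next 3.3)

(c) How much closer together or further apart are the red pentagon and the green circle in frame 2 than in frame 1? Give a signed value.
-0.2

Distance in frame 1: 8.1. Distance in frame 2: 7.9.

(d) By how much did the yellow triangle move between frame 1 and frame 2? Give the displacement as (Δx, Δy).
(2.2, -0.1)

The yellow triangle was at (0.5, 4.7) in frame 1 and (2.7, 4.6) in frame 2.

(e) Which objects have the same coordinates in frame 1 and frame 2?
the blue square, the cyan hexagon, the yellow square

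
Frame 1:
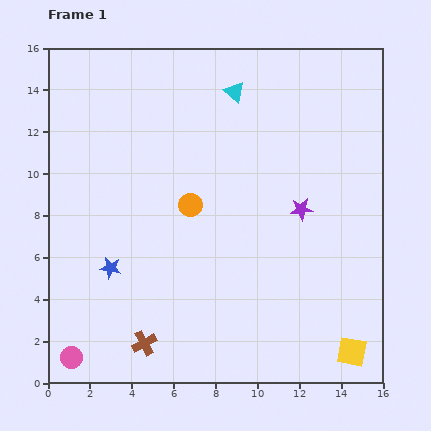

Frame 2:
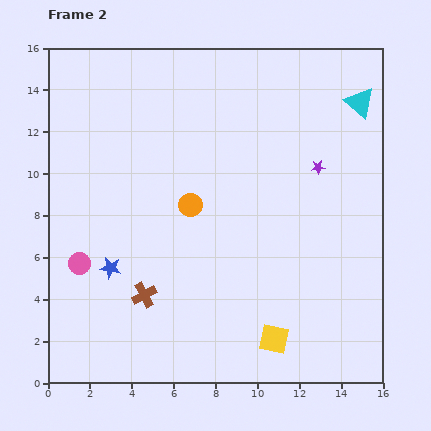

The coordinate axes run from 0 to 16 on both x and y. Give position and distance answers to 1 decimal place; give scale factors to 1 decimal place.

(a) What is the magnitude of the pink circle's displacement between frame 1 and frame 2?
4.5

The pink circle moved from (1.1, 1.2) to (1.5, 5.7), a distance of √(0.4² + 4.5²) ≈ 4.5.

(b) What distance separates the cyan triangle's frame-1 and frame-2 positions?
6.0

The cyan triangle moved from (8.9, 13.9) to (14.9, 13.4), a distance of √(6.0² + 0.5²) ≈ 6.0.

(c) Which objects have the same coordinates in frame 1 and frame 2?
the blue star, the orange circle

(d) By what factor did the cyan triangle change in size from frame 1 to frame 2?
1.5×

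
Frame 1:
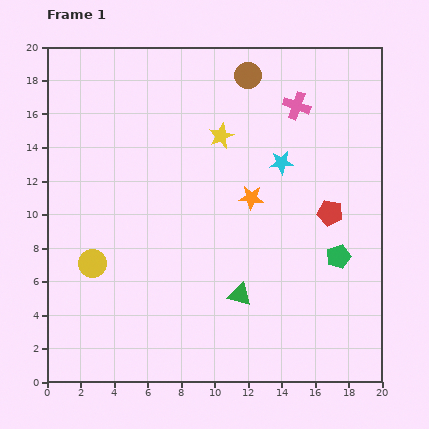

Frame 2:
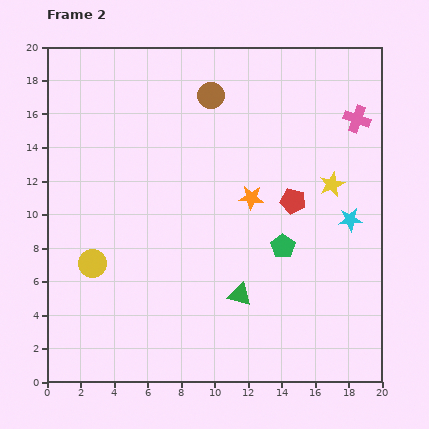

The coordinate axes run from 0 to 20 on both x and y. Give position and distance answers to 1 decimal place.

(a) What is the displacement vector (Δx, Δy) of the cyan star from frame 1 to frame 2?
(4.1, -3.4)

The cyan star was at (14.0, 13.1) in frame 1 and (18.1, 9.7) in frame 2.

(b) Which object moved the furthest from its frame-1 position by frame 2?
the yellow star

(moved 7.2; next 5.3)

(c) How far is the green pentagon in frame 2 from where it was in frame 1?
3.4

The green pentagon moved from (17.4, 7.5) to (14.1, 8.1), a distance of √(3.3² + 0.6²) ≈ 3.4.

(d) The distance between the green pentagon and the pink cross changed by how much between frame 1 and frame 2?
-0.5

Distance in frame 1: 9.3. Distance in frame 2: 8.8.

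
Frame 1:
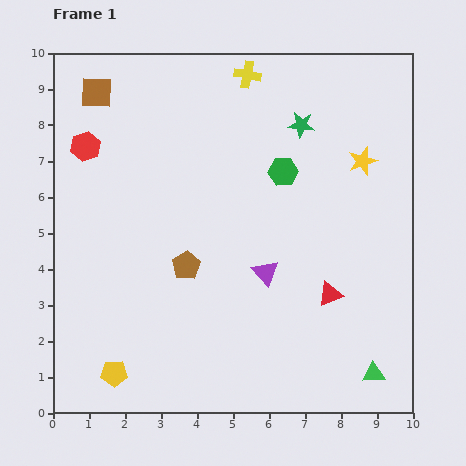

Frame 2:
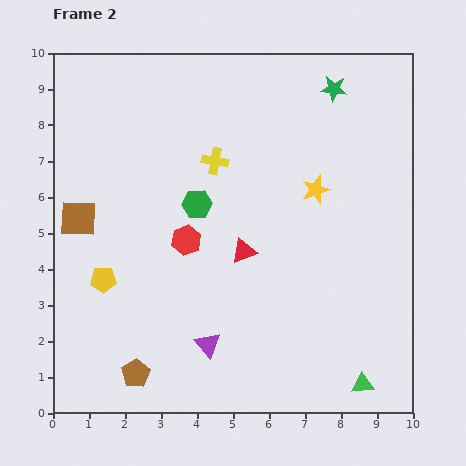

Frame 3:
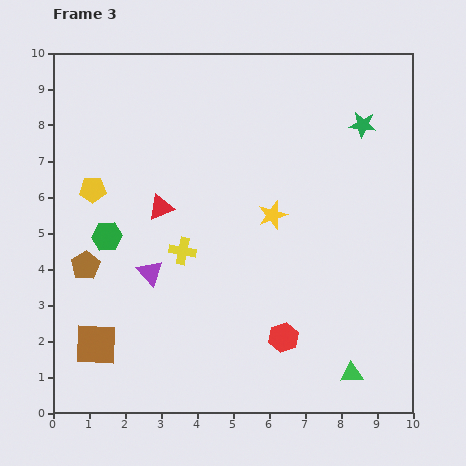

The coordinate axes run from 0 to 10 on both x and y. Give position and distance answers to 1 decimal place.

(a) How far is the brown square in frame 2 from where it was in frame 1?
3.5

The brown square moved from (1.2, 8.9) to (0.7, 5.4), a distance of √(0.5² + 3.5²) ≈ 3.5.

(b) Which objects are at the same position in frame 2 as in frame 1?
none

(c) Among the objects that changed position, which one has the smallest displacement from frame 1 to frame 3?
the green triangle

(moved 0.6)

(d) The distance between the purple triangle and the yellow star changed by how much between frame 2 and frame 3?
-1.4

Distance in frame 2: 5.2. Distance in frame 3: 3.8.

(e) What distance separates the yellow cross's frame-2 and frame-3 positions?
2.7

The yellow cross moved from (4.5, 7.0) to (3.6, 4.5), a distance of √(0.9² + 2.5²) ≈ 2.7.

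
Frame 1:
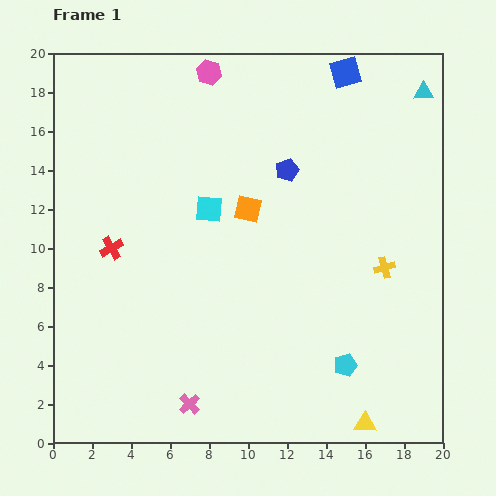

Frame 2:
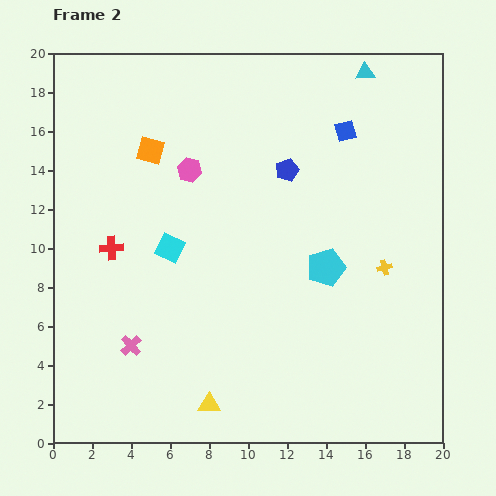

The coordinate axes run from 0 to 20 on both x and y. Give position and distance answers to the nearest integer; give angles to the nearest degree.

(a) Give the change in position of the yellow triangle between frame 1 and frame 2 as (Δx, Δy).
(-8, 1)

The yellow triangle was at (16, 1) in frame 1 and (8, 2) in frame 2.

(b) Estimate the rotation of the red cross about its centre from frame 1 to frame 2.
25° clockwise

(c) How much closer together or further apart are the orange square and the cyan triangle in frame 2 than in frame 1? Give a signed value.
+1

Distance in frame 1: 11. Distance in frame 2: 12.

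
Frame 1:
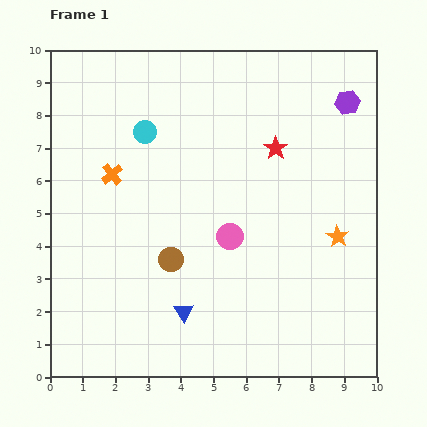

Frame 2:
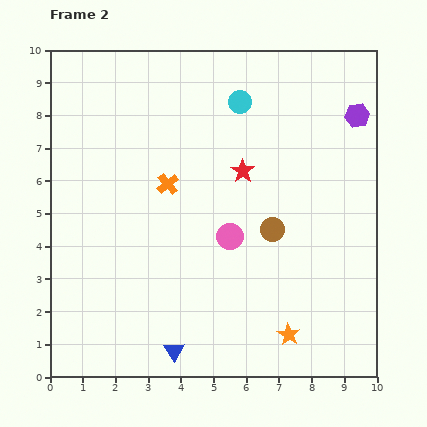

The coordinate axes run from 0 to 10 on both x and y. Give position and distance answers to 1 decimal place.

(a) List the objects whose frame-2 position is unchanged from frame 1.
the pink circle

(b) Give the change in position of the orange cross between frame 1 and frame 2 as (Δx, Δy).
(1.7, -0.3)

The orange cross was at (1.9, 6.2) in frame 1 and (3.6, 5.9) in frame 2.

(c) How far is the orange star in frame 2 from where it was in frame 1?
3.4

The orange star moved from (8.8, 4.3) to (7.3, 1.3), a distance of √(1.5² + 3.0²) ≈ 3.4.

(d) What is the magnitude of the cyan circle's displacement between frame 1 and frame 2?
3.0

The cyan circle moved from (2.9, 7.5) to (5.8, 8.4), a distance of √(2.9² + 0.9²) ≈ 3.0.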